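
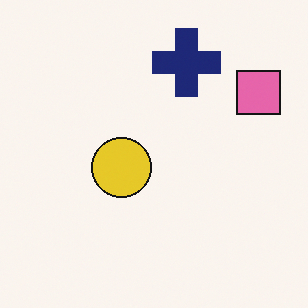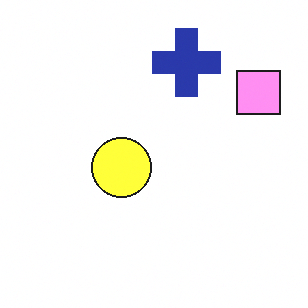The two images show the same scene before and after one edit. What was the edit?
The second image is the first noticeably brightened.

Every pixel — background and shapes alike — is uniformly brightened.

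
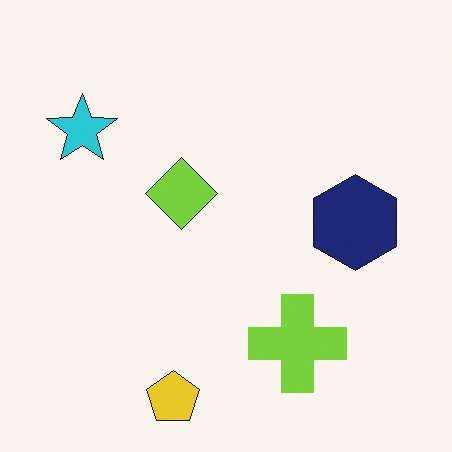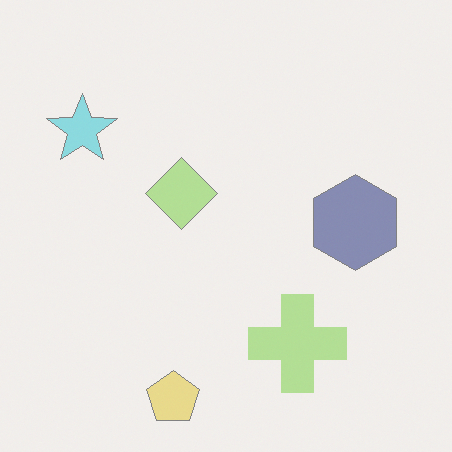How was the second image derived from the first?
It was washed out (contrast reduced).

Tones are pushed toward mid-grey across the whole image — a global contrast change.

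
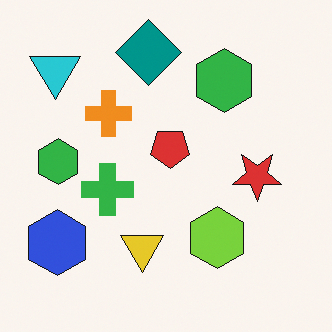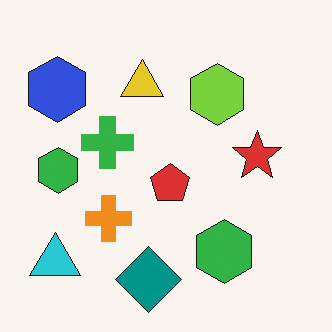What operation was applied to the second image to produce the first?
The transformation is: flipped vertically (top ↔ bottom).

The teal diamond is in the bottom of the second image and the top of the first — shapes on opposite sides of the horizontal midline have swapped in a mirror flip.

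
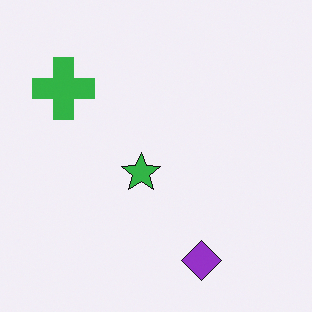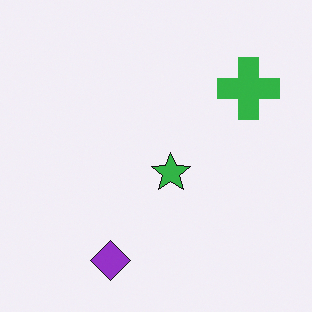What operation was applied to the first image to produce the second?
This is the original image flipped horizontally (left ↔ right).

The green cross is in the top-left of the first image and the top-right of the second — shapes on opposite sides of the vertical midline have swapped in a mirror flip.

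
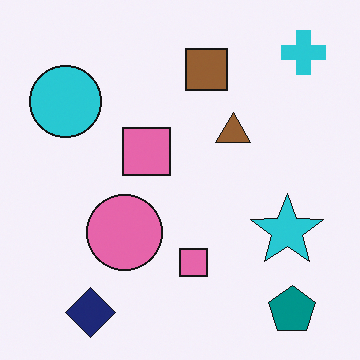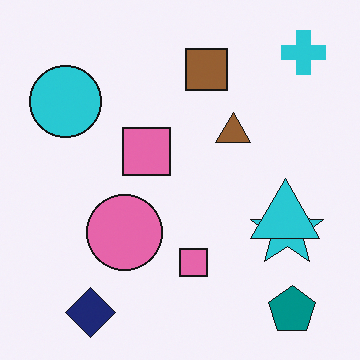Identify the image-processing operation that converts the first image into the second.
Overlaid with an additional cyan triangle.

A cyan triangle appears in the second image that is absent from the first.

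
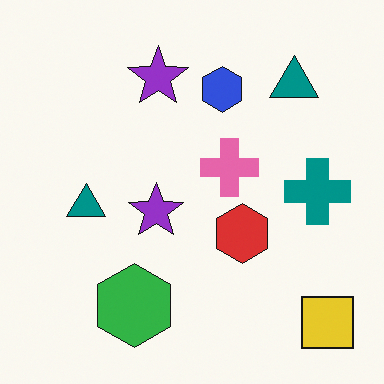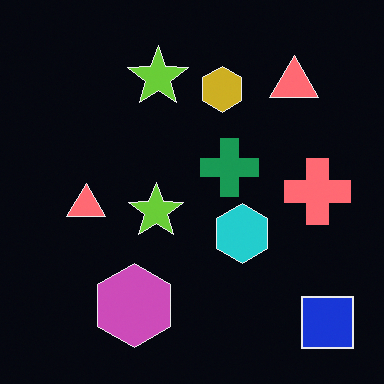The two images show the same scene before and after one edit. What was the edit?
It was color-inverted (negative).

The light background has become dark and every shape's color is its complement — a photographic negative.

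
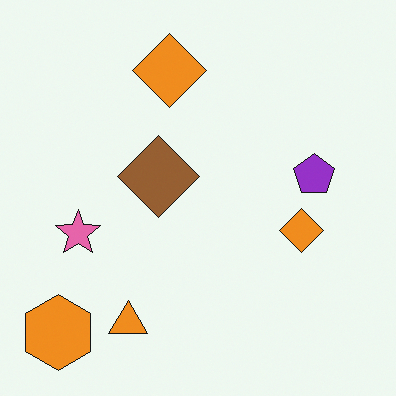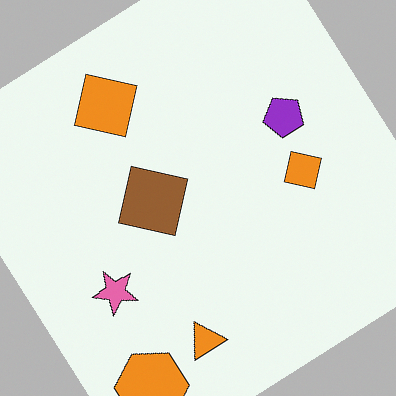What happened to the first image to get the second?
The image was rotated counter-clockwise by a large amount — several tens of degrees.

Every shape is tilted by the same angle and the image corners show triangular fill wedges — a whole-image rotation by a non-right angle.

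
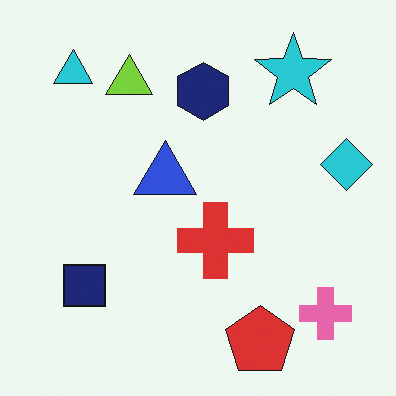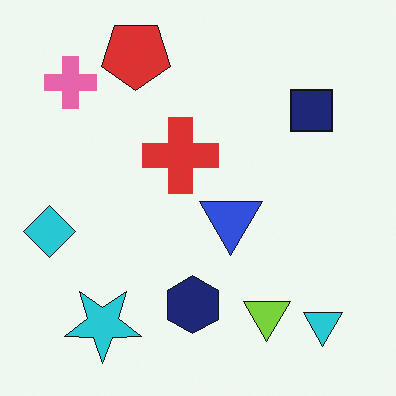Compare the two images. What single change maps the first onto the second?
This is the original image rotated 180°.

The cyan triangle sits in the top-left of the first image and the bottom-right of the second — consistent with a whole-image 180° rotation.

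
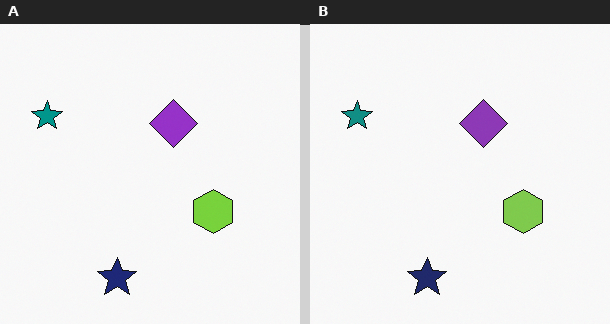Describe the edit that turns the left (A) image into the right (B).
Slightly desaturated.

All colors are more muted and greyish — a global saturation change.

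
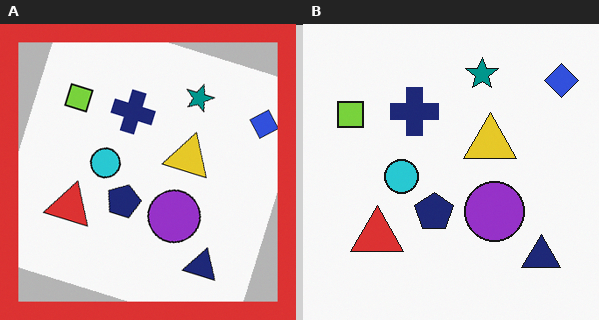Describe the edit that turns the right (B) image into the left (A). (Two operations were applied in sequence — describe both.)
The left (A) image is the right (B) rotated clockwise by a clearly visible amount, then framed with a red border.

Every shape is tilted by the same angle and the image corners show triangular fill wedges — a whole-image rotation by a non-right angle. A solid red frame runs around the edge of the left (A) image, with the content slightly shrunk inside it.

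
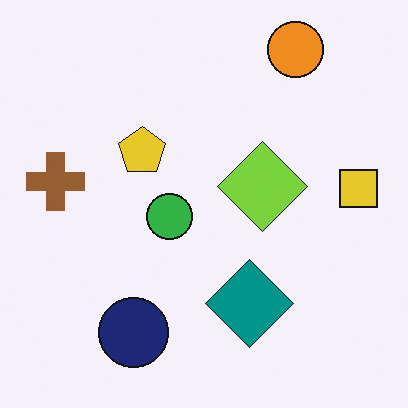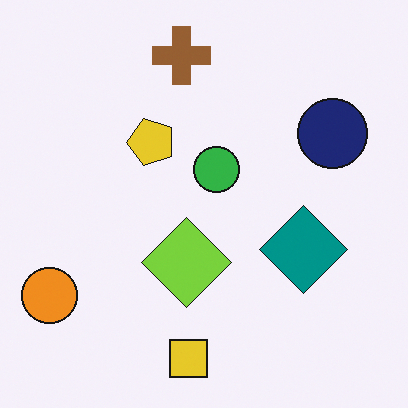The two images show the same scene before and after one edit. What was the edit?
It was transposed (reflected across the top-left ↔ bottom-right diagonal).

Shapes have swapped their row and column positions — what was in the top-right is now in the bottom-left — a diagonal reflection.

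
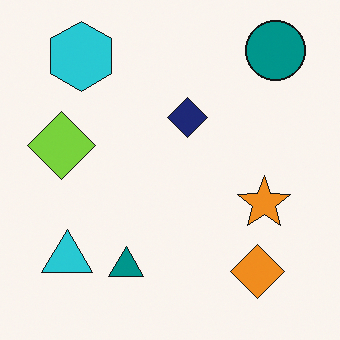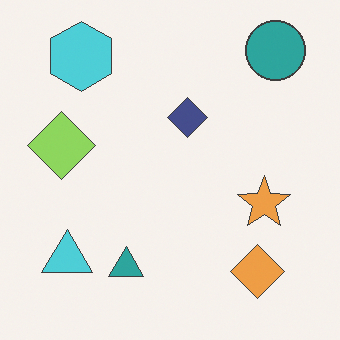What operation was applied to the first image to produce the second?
This is the original image given slightly reduced contrast.

Tones are pushed toward mid-grey across the whole image — a global contrast change.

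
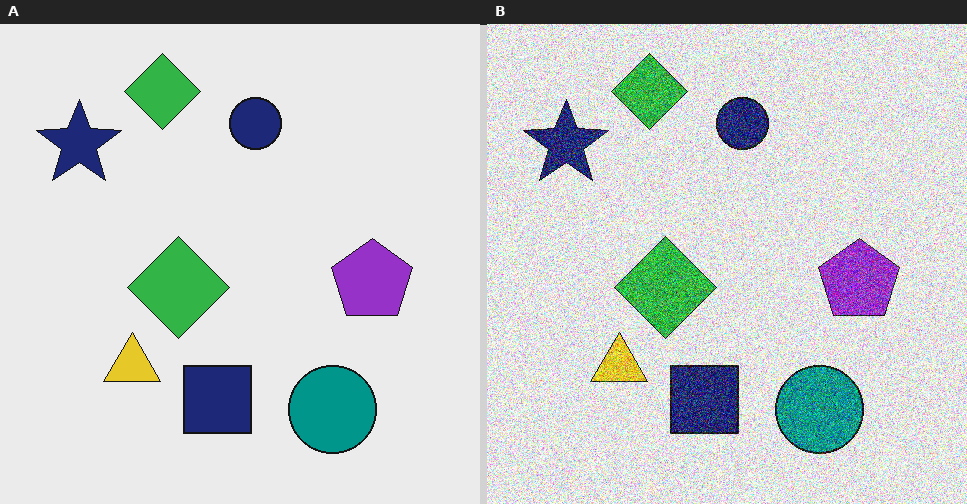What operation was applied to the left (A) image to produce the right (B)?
The right (B) image is the left (A) degraded with strong gaussian noise.

Random speckle covers the whole image, including the flat background.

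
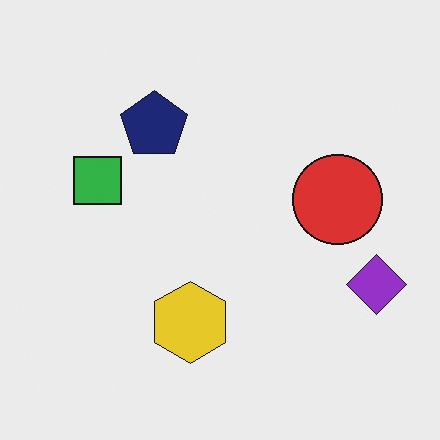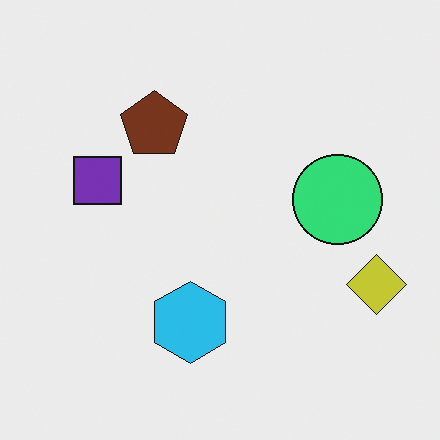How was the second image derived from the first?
Hue-shifted by a moderate amount.

Every shape's color has rotated by the same amount around the hue wheel — a uniform hue shift.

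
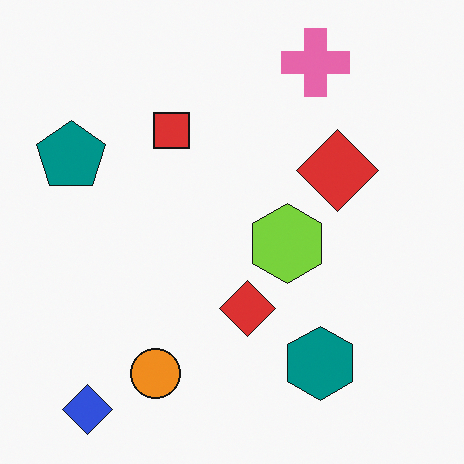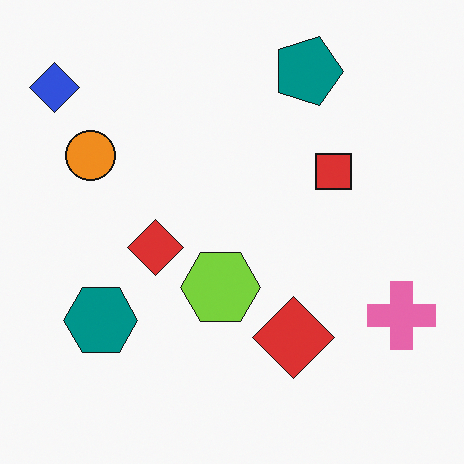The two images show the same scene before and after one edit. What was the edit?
It was rotated 90° clockwise.

The blue diamond sits in the bottom-left of the first image and the top-left of the second — consistent with a whole-image 90° clockwise rotation.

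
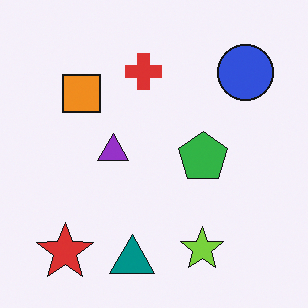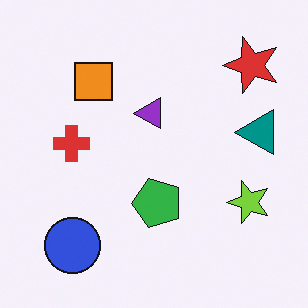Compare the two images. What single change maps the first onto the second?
The image was transposed (reflected across the top-left ↔ bottom-right diagonal).

Shapes have swapped their row and column positions — what was in the top-right is now in the bottom-left — a diagonal reflection.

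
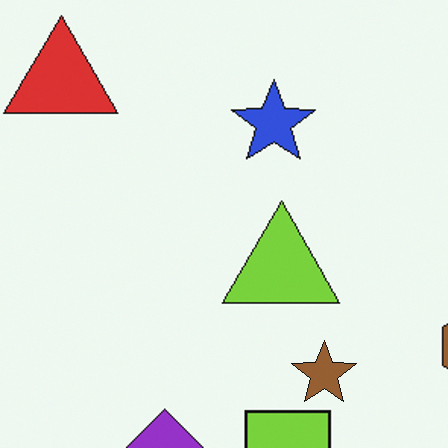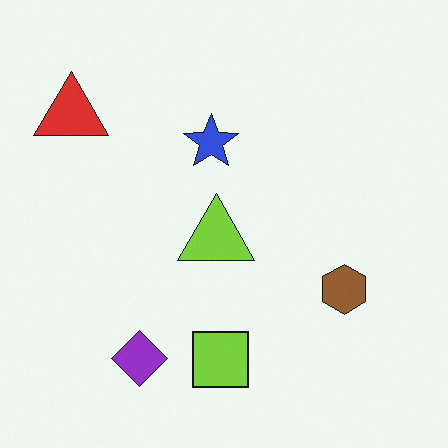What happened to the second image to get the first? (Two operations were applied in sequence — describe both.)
The first image is the second cropped to a modestly smaller region and rescaled, then overlaid with an additional brown star.

The visible shapes are larger and the field of view is narrower; shapes near the original edges may be partly or wholly outside the frame — a crop-and-rescale. A brown star appears in the first image that is absent from the second.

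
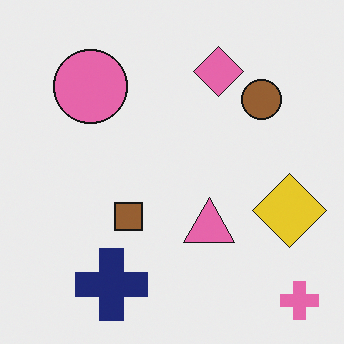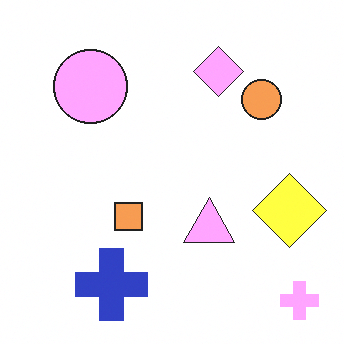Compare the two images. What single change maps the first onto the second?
The second image is the first substantially brightened.

Every pixel — background and shapes alike — is uniformly brightened.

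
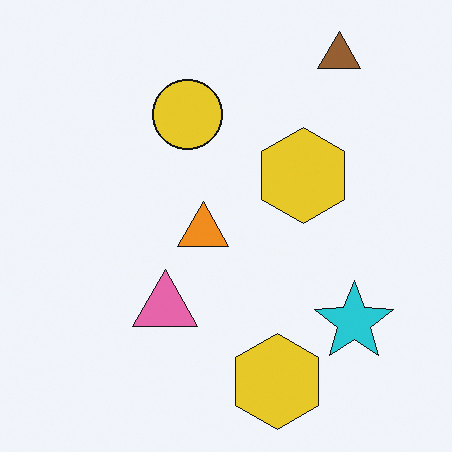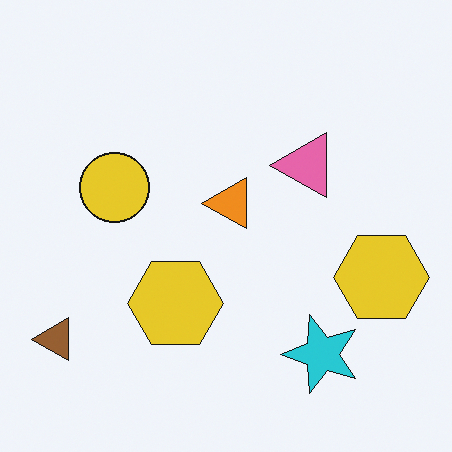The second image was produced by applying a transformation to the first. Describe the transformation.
It was transposed (reflected across the top-left ↔ bottom-right diagonal).

Shapes have swapped their row and column positions — what was in the top-right is now in the bottom-left — a diagonal reflection.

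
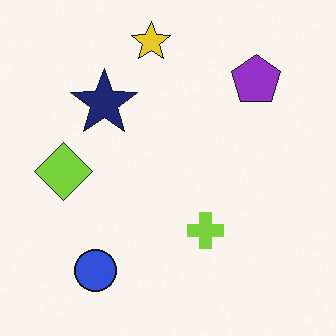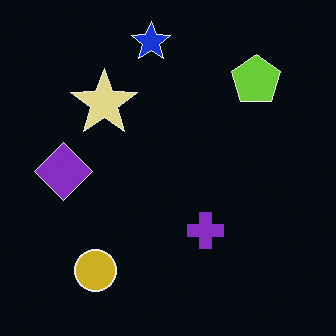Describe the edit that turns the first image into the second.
The transformation is: color-inverted (negative).

The light background has become dark and every shape's color is its complement — a photographic negative.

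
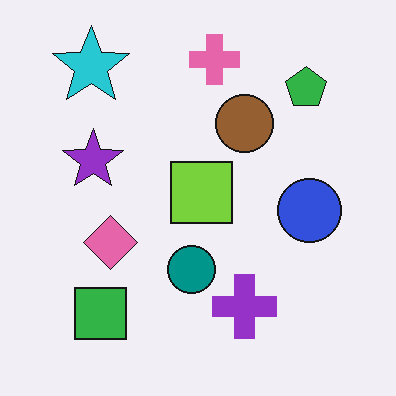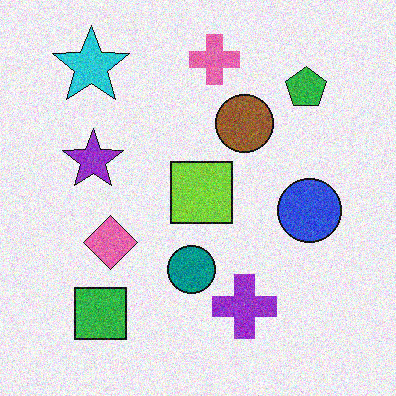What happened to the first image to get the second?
It was degraded with moderate additive noise.

Random speckle covers the whole image, including the flat background.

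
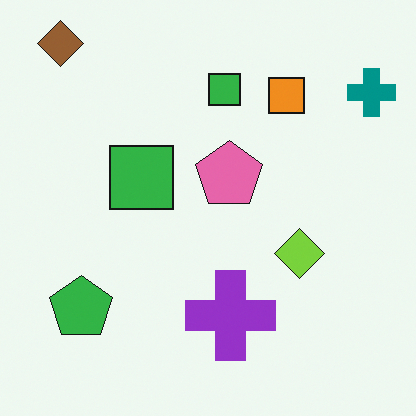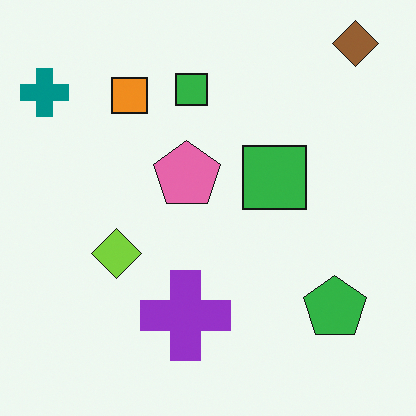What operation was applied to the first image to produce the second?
The transformation is: flipped horizontally (left ↔ right).

The teal cross is in the top-right of the first image and the top-left of the second — shapes on opposite sides of the vertical midline have swapped in a mirror flip.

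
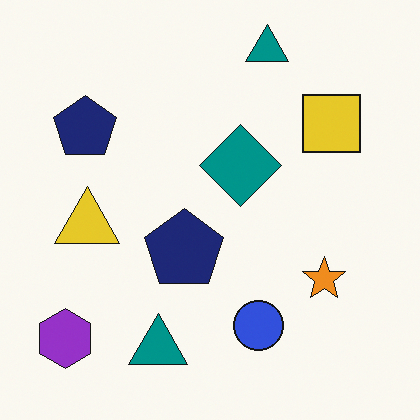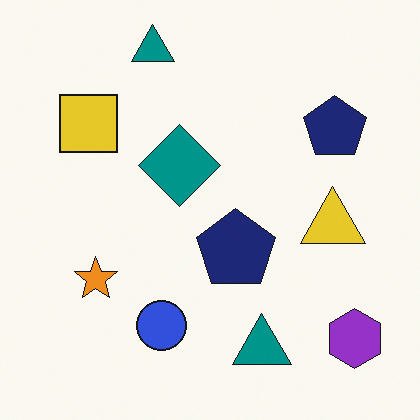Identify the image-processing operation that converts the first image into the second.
The image was flipped horizontally (left ↔ right).

The purple hexagon is in the bottom-left of the first image and the bottom-right of the second — shapes on opposite sides of the vertical midline have swapped in a mirror flip.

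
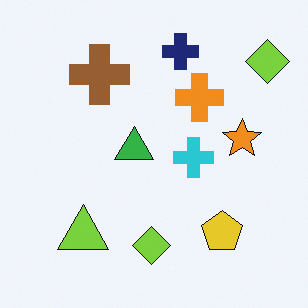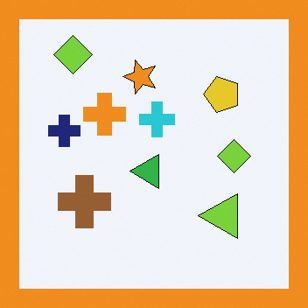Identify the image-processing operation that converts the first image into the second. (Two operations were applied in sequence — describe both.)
This is the original image rotated 90° counter-clockwise, then framed with a orange border.

The lime triangle sits in the bottom-left of the first image and the bottom-right of the second — consistent with a whole-image 90° counter-clockwise rotation. A solid orange frame runs around the edge of the second image, with the content slightly shrunk inside it.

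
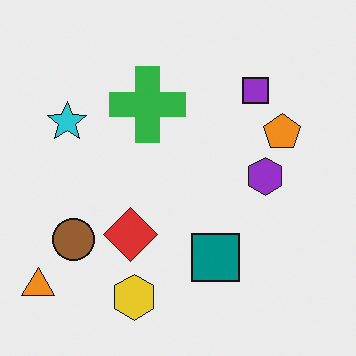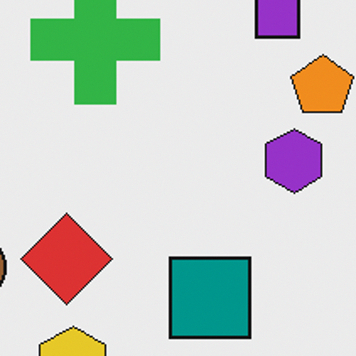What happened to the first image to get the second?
The second image is the first cropped tightly and scaled back up.

The visible shapes are larger and the field of view is narrower; shapes near the original edges may be partly or wholly outside the frame — a crop-and-rescale.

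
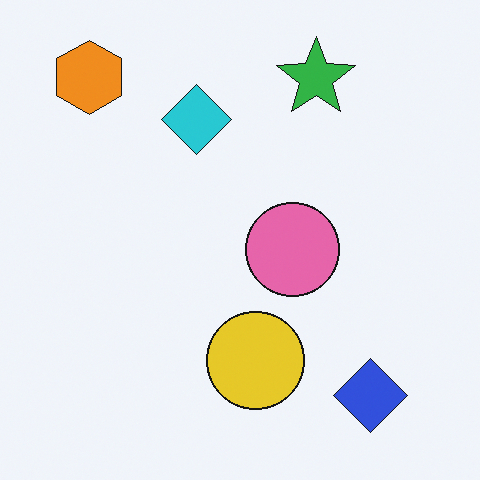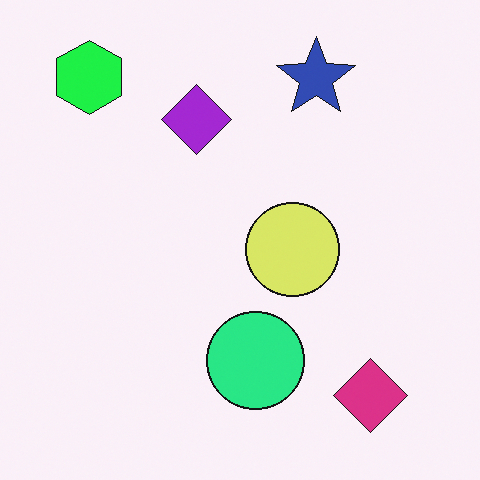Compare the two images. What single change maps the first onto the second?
Hue-shifted noticeably.

Every shape's color has rotated by the same amount around the hue wheel — a uniform hue shift.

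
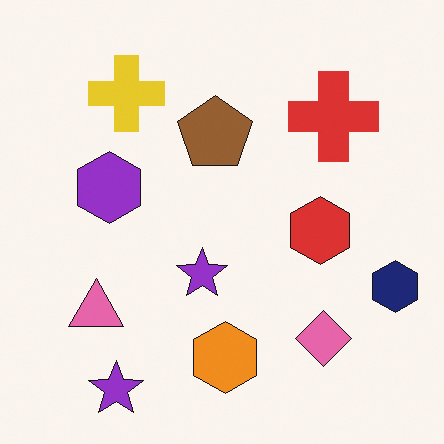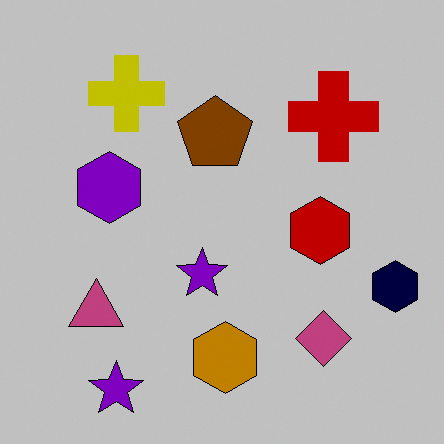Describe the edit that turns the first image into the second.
Aggressively posterized.

Each flat color has snapped to a coarser quantized level — most visibly, the near-white background has dropped to a flat grey.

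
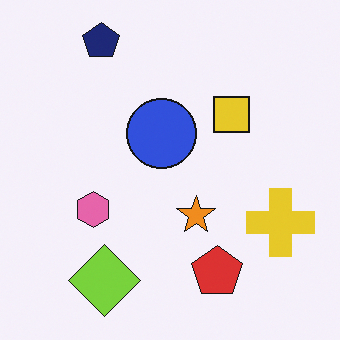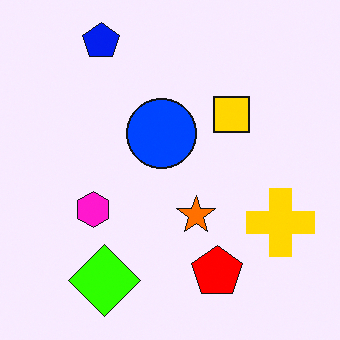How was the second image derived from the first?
The second image is the first made much more vivid (saturation change).

All colors are more vivid — a global saturation change.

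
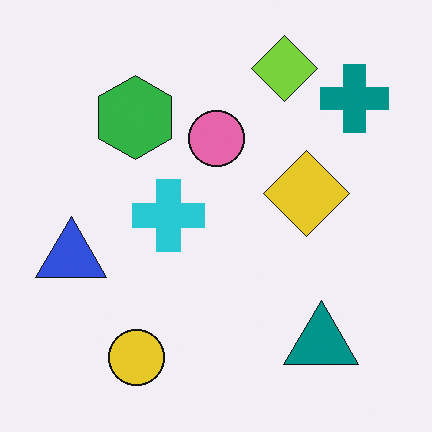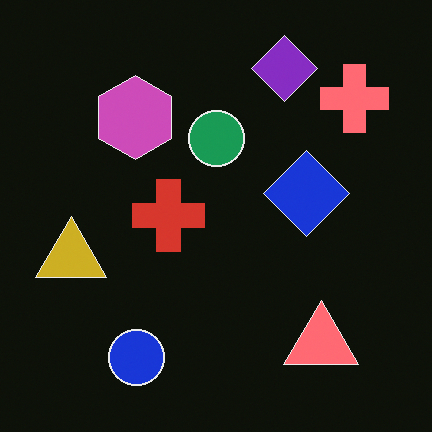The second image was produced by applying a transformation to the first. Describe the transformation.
It was color-inverted (negative).

The light background has become dark and every shape's color is its complement — a photographic negative.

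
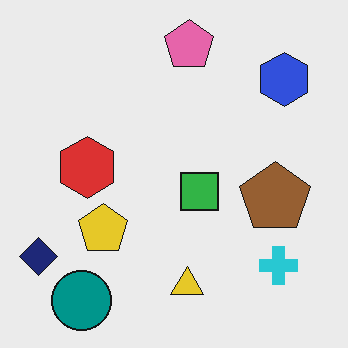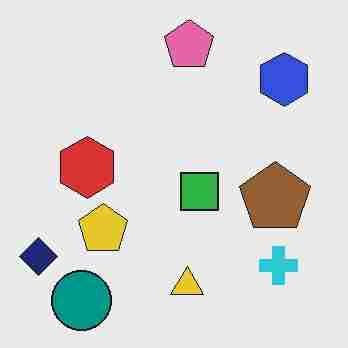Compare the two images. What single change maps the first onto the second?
The transformation is: degraded with heavy JPEG compression.

Blocky 8×8 compression artifacts appear around shape edges and the flat background shows ringing — characteristic JPEG degradation.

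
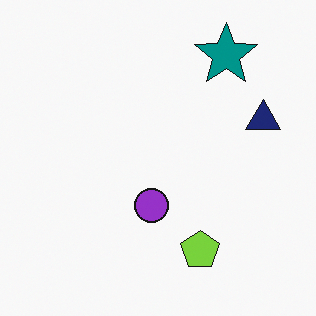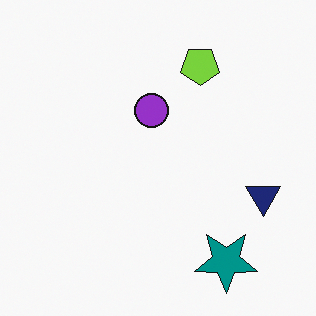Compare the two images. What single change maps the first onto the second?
The transformation is: flipped vertically (top ↔ bottom).

The teal star is in the top-right of the first image and the bottom-right of the second — shapes on opposite sides of the horizontal midline have swapped in a mirror flip.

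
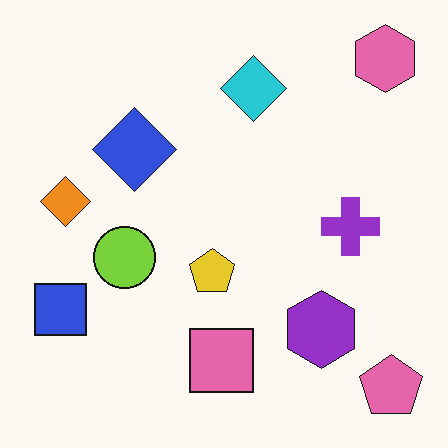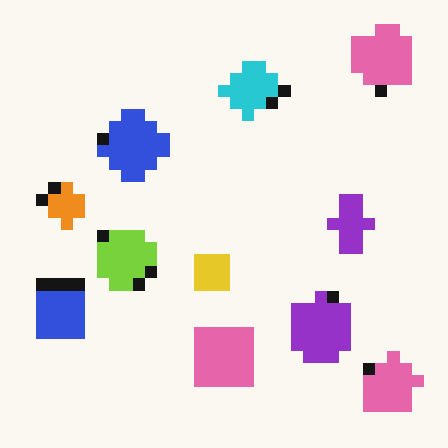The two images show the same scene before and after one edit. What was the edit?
Heavily pixelated into large blocks.

Shapes are reduced to large square blocks; fine edges and outlines are lost — a downscale-then-upscale (mosaic) effect.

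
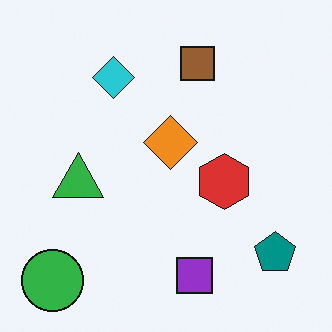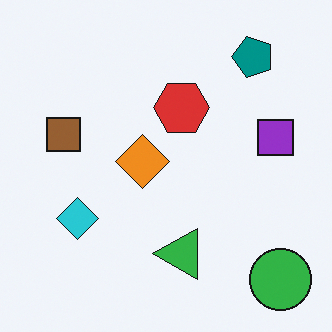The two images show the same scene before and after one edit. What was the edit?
Rotated 90° counter-clockwise.

The green circle sits in the bottom-left of the first image and the bottom-right of the second — consistent with a whole-image 90° counter-clockwise rotation.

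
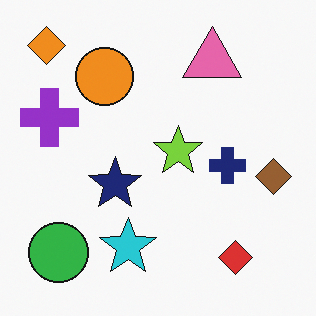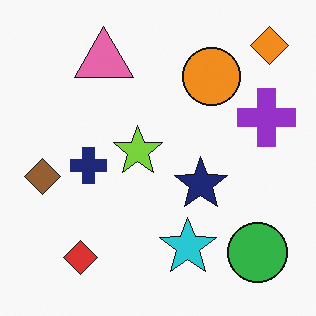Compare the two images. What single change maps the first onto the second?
It was flipped horizontally (left ↔ right).

The brown diamond is in the right of the first image and the left of the second — shapes on opposite sides of the vertical midline have swapped in a mirror flip.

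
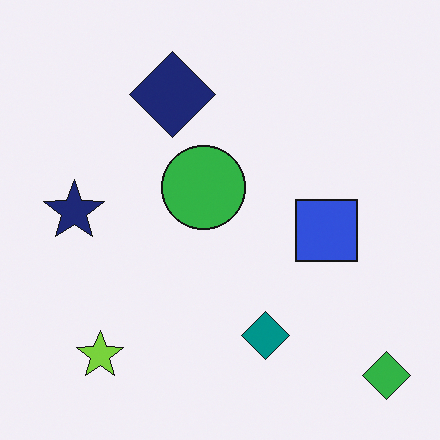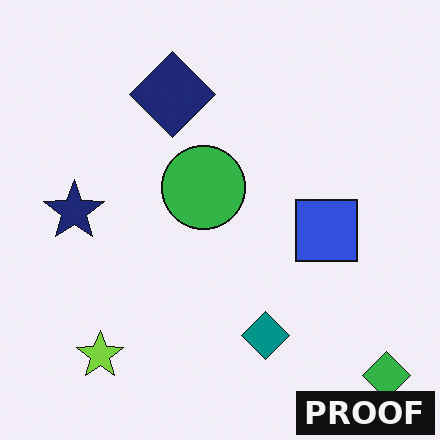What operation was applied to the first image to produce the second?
The second image is the first watermarked with the text "PROOF" in the lower-right corner.

A dark label reading "PROOF" appears in the lower-right corner.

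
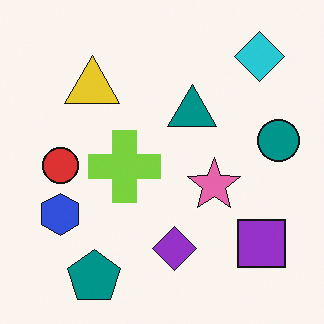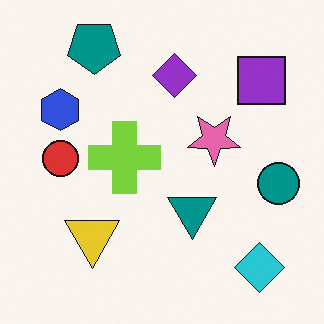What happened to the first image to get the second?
Flipped vertically (top ↔ bottom).

The teal pentagon is in the bottom-left of the first image and the top-left of the second — shapes on opposite sides of the horizontal midline have swapped in a mirror flip.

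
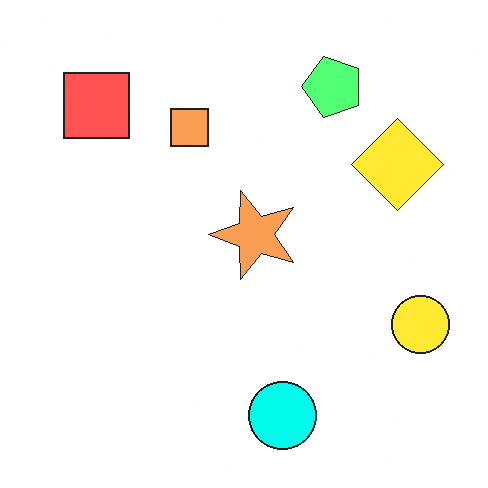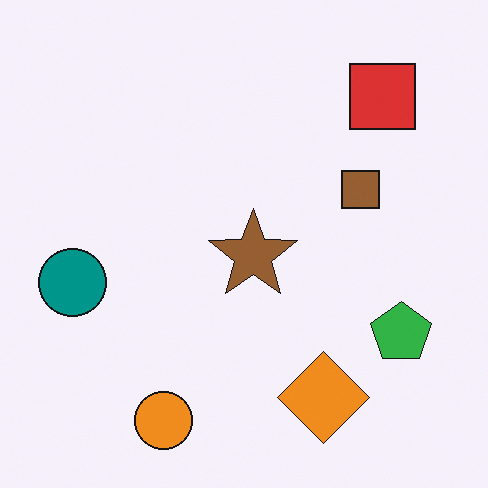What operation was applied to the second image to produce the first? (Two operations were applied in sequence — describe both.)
This is the original image noticeably brightened, then rotated 90° counter-clockwise.

Every pixel — background and shapes alike — is uniformly brightened. The red square sits in the top-right of the second image and the top-left of the first — consistent with a whole-image 90° counter-clockwise rotation.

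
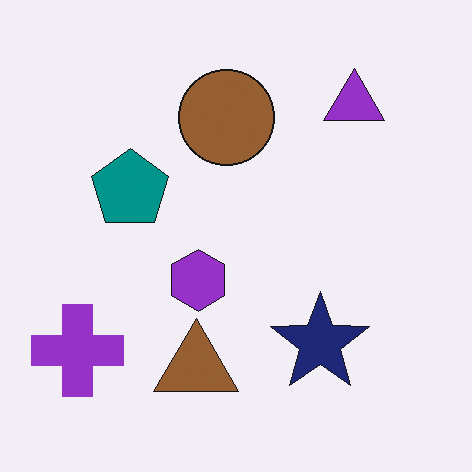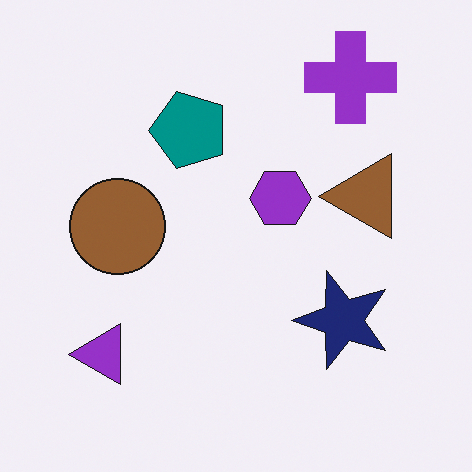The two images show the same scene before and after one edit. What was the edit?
The second image is the first transposed (reflected across the top-left ↔ bottom-right diagonal).

Shapes have swapped their row and column positions — what was in the top-right is now in the bottom-left — a diagonal reflection.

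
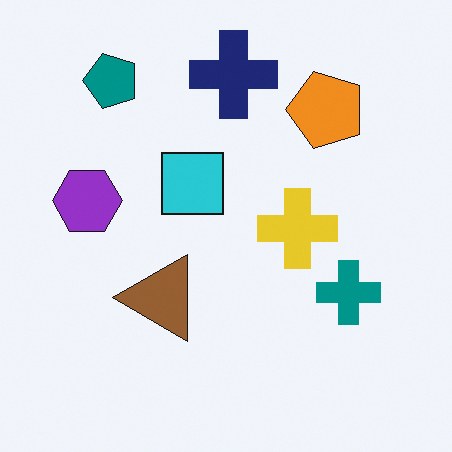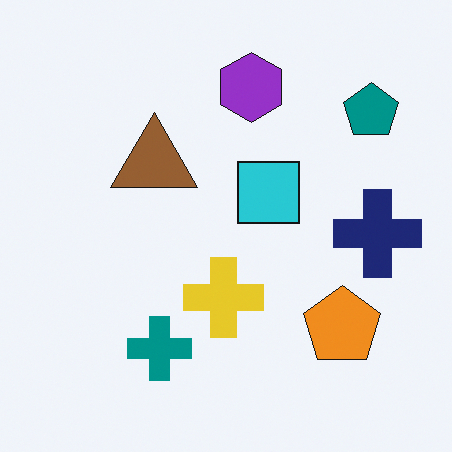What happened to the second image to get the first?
The first image is the second rotated 90° counter-clockwise.

The teal pentagon sits in the top-right of the second image and the top-left of the first — consistent with a whole-image 90° counter-clockwise rotation.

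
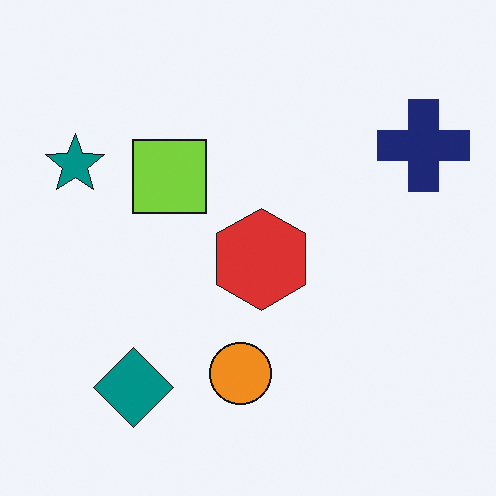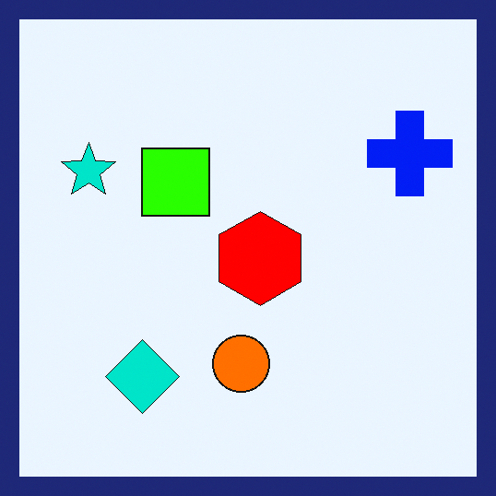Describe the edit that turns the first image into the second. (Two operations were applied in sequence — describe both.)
The second image is the first heavily oversaturated, then framed with a navy border.

All colors are more vivid — a global saturation change. A solid navy frame runs around the edge of the second image, with the content slightly shrunk inside it.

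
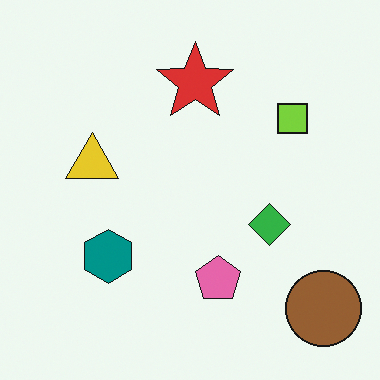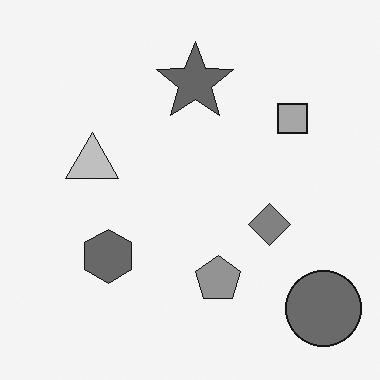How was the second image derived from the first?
The image was converted to grayscale.

All color is removed — every shape is now a shade of grey.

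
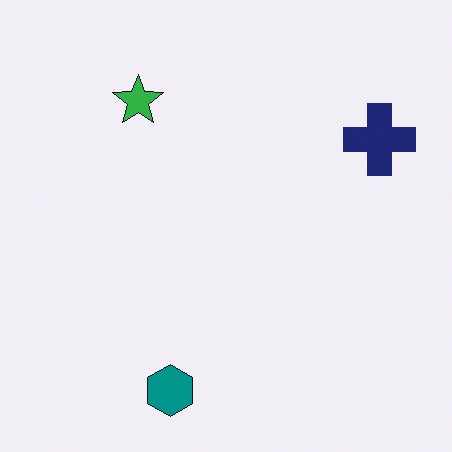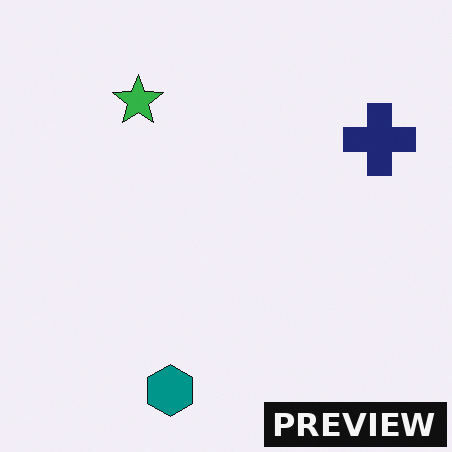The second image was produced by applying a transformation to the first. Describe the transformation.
It was watermarked with the text "PREVIEW" in the lower-right corner.

A dark label reading "PREVIEW" appears in the lower-right corner.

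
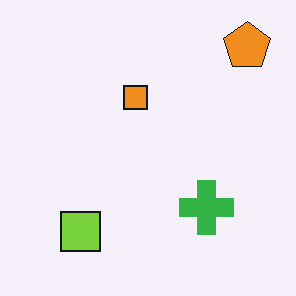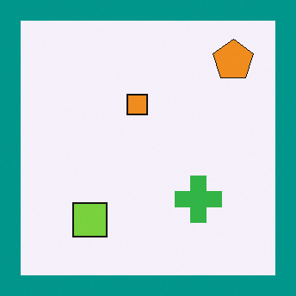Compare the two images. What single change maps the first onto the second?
The second image is the first framed with a teal border.

A solid teal frame runs around the edge of the second image, with the content slightly shrunk inside it.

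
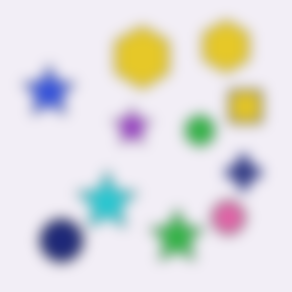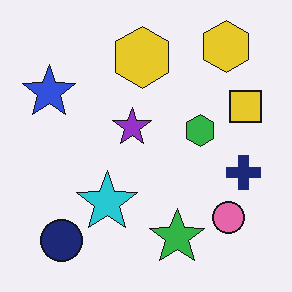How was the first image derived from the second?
This is the original image strongly gaussian-blurred.

Shape edges and outlines are uniformly softened across the whole image.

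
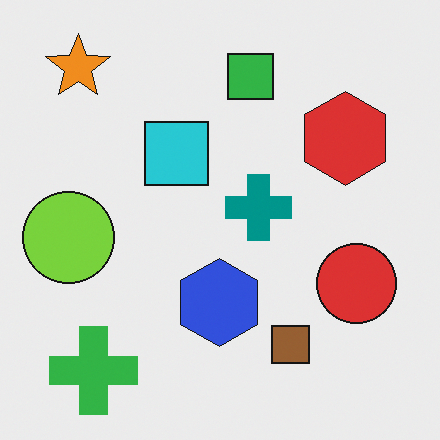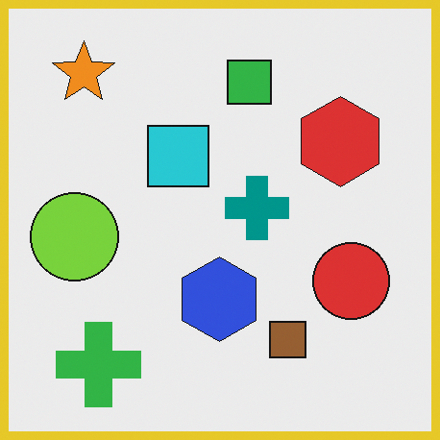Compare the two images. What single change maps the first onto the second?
The second image is the first framed with a yellow border.

A solid yellow frame runs around the edge of the second image, with the content slightly shrunk inside it.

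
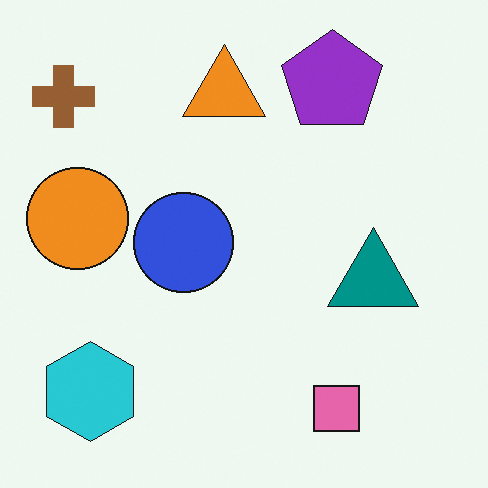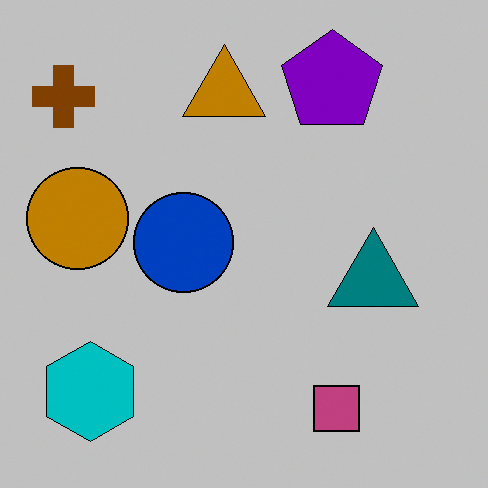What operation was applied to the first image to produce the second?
The transformation is: heavily posterized to just a handful of flat colors.

Each flat color has snapped to a coarser quantized level — most visibly, the near-white background has dropped to a flat grey.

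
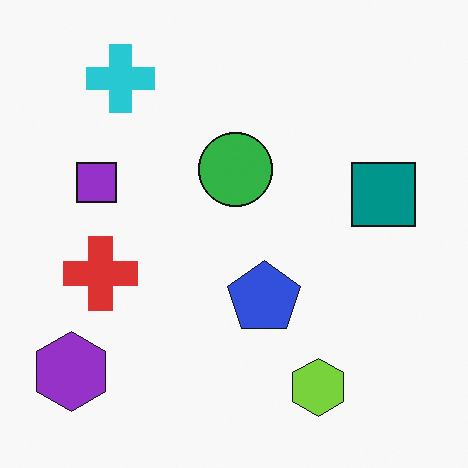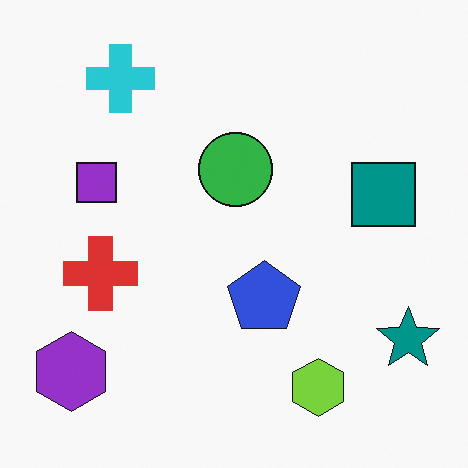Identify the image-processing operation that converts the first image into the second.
Overlaid with an additional teal star.

A teal star appears in the second image that is absent from the first.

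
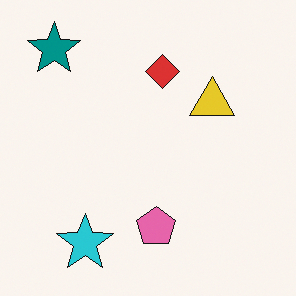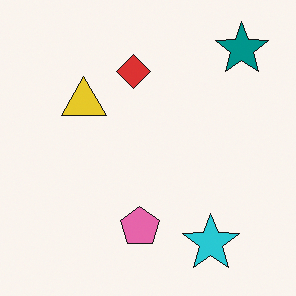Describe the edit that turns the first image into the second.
The transformation is: flipped horizontally (left ↔ right).

The teal star is in the top-left of the first image and the top-right of the second — shapes on opposite sides of the vertical midline have swapped in a mirror flip.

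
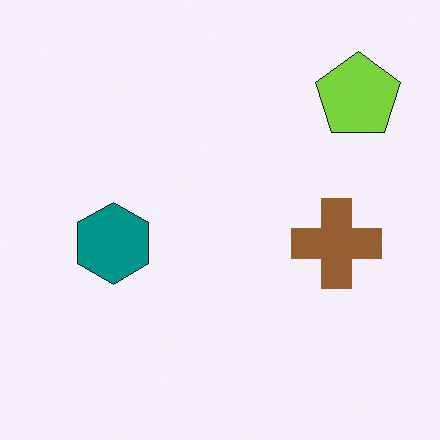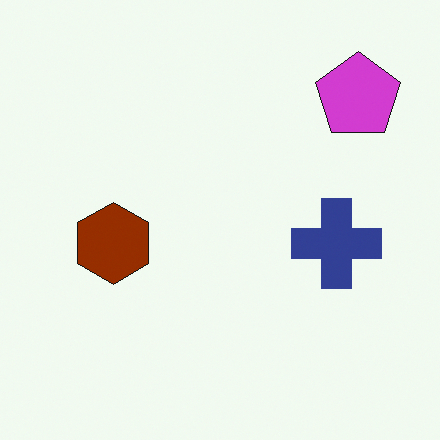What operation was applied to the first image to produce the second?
Hue-shifted by a large amount.

Every shape's color has rotated by the same amount around the hue wheel — a uniform hue shift.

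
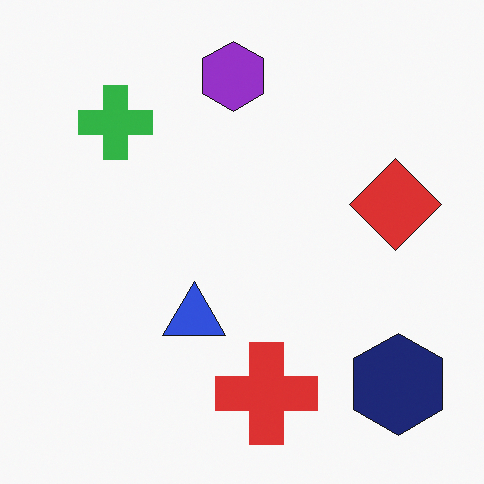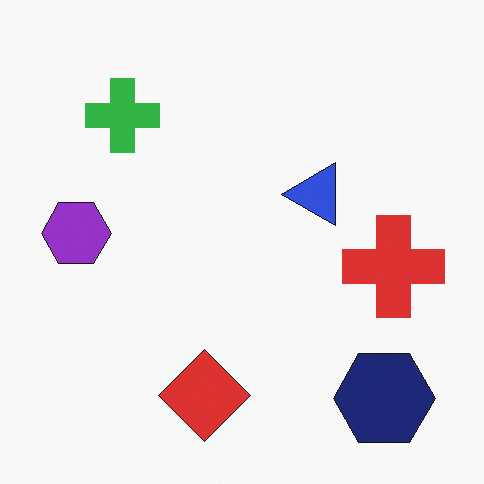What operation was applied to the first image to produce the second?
The second image is the first transposed (reflected across the top-left ↔ bottom-right diagonal).

Shapes have swapped their row and column positions — what was in the top-right is now in the bottom-left — a diagonal reflection.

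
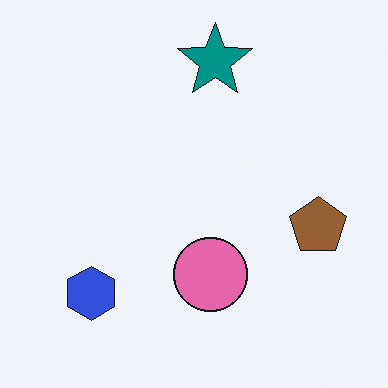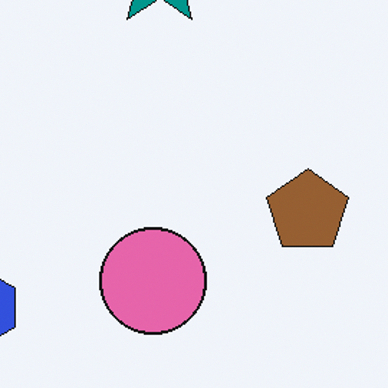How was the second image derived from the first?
It was cropped to a modestly smaller region and rescaled.

The visible shapes are larger and the field of view is narrower; shapes near the original edges may be partly or wholly outside the frame — a crop-and-rescale.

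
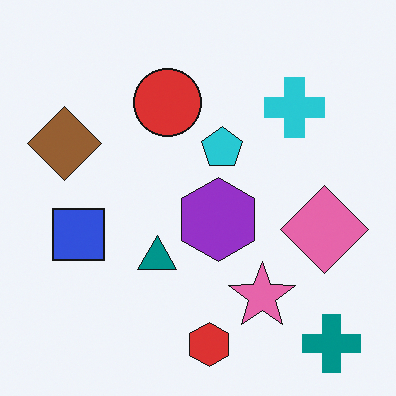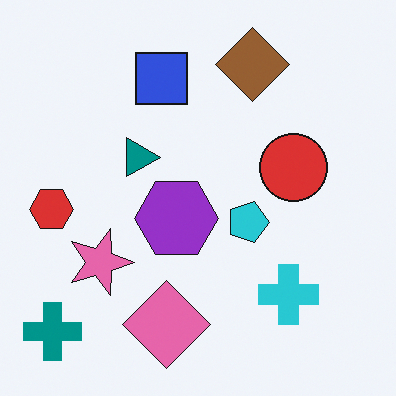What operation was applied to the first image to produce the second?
The image was rotated 90° clockwise.

The teal cross sits in the bottom-right of the first image and the bottom-left of the second — consistent with a whole-image 90° clockwise rotation.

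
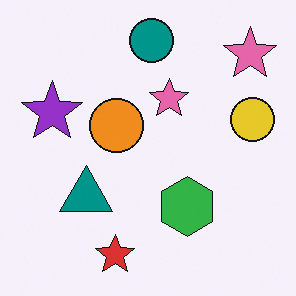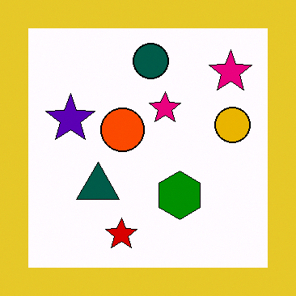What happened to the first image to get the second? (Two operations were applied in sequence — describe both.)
The transformation is: given much higher contrast, then framed with a yellow border.

Tones are pushed away from mid-grey across the whole image — a global contrast change. A solid yellow frame runs around the edge of the second image, with the content slightly shrunk inside it.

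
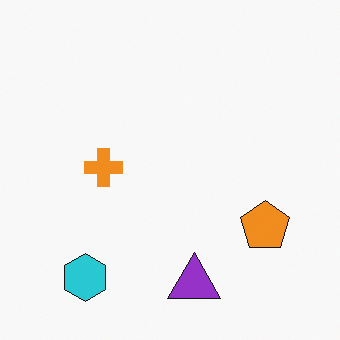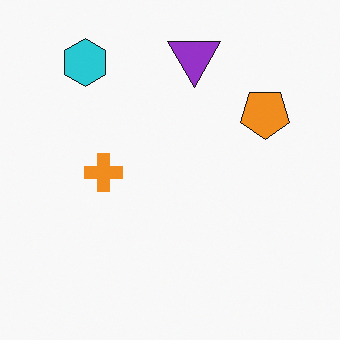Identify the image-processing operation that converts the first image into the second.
The image was flipped vertically (top ↔ bottom).

The purple triangle is in the bottom of the first image and the top of the second — shapes on opposite sides of the horizontal midline have swapped in a mirror flip.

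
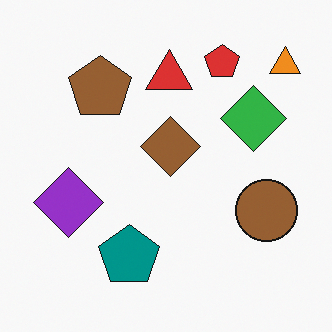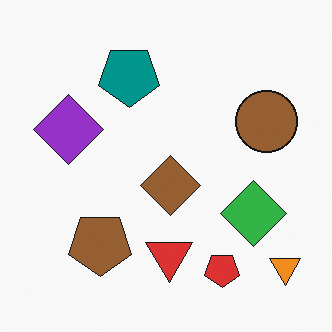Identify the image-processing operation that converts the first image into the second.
This is the original image flipped vertically (top ↔ bottom).

The red pentagon is in the top-right of the first image and the bottom-right of the second — shapes on opposite sides of the horizontal midline have swapped in a mirror flip.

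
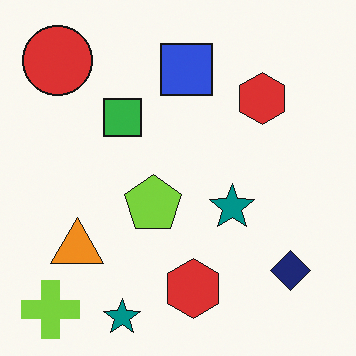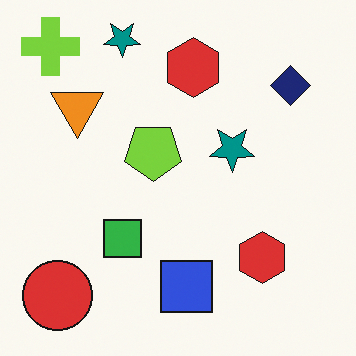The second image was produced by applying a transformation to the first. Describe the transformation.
Flipped vertically (top ↔ bottom).

The lime cross is in the bottom-left of the first image and the top-left of the second — shapes on opposite sides of the horizontal midline have swapped in a mirror flip.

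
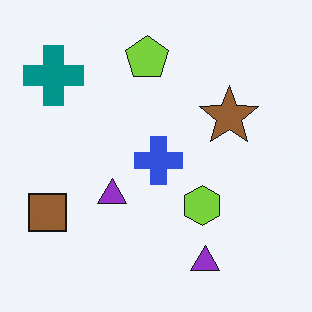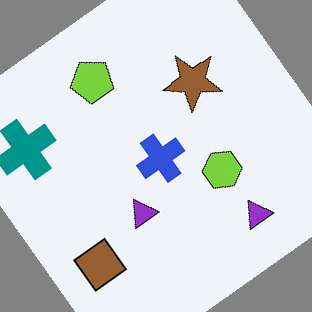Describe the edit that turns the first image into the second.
The image was rotated counter-clockwise by a large amount — several tens of degrees.

Every shape is tilted by the same angle and the image corners show triangular fill wedges — a whole-image rotation by a non-right angle.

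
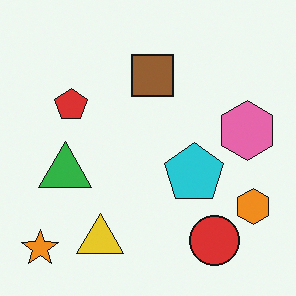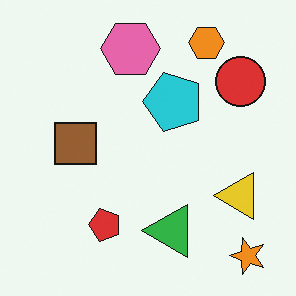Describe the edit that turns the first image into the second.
The transformation is: rotated 90° counter-clockwise.

The orange star sits in the bottom-left of the first image and the bottom-right of the second — consistent with a whole-image 90° counter-clockwise rotation.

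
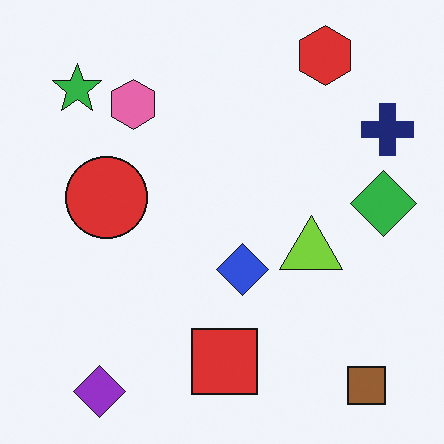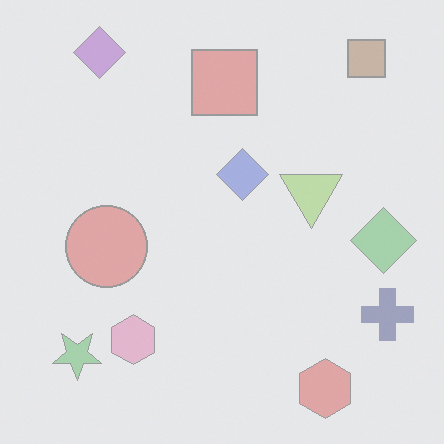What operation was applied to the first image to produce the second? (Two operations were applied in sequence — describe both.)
The image was flipped vertically (top ↔ bottom), then given much lower contrast.

The purple diamond is in the bottom-left of the first image and the top-left of the second — shapes on opposite sides of the horizontal midline have swapped in a mirror flip. Tones are pushed toward mid-grey across the whole image — a global contrast change.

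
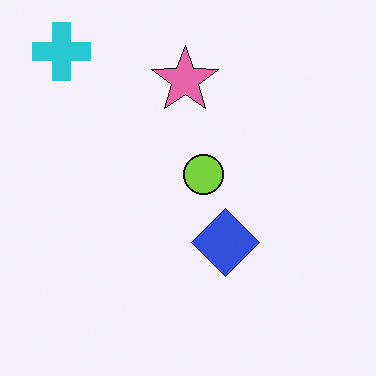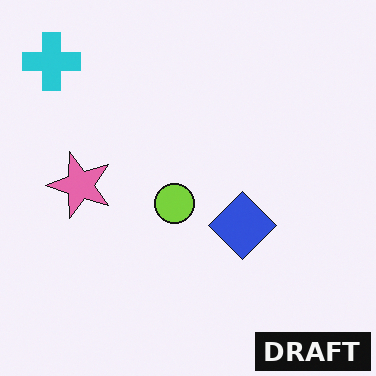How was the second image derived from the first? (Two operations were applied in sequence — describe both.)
The transformation is: transposed (reflected across the top-left ↔ bottom-right diagonal), then watermarked with the text "DRAFT" in the lower-right corner.

Shapes have swapped their row and column positions — what was in the top-right is now in the bottom-left — a diagonal reflection. A dark label reading "DRAFT" appears in the lower-right corner.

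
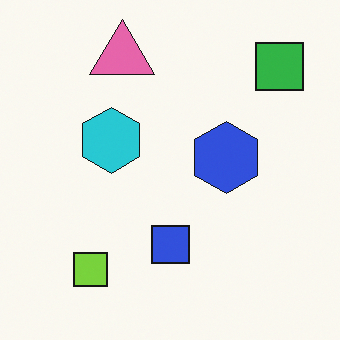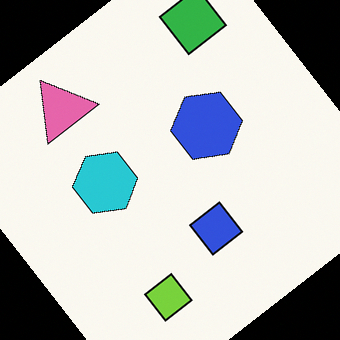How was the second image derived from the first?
Rotated counter-clockwise by a large amount — several tens of degrees.

Every shape is tilted by the same angle and the image corners show triangular fill wedges — a whole-image rotation by a non-right angle.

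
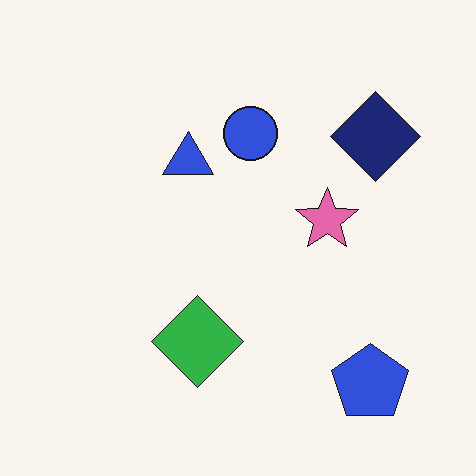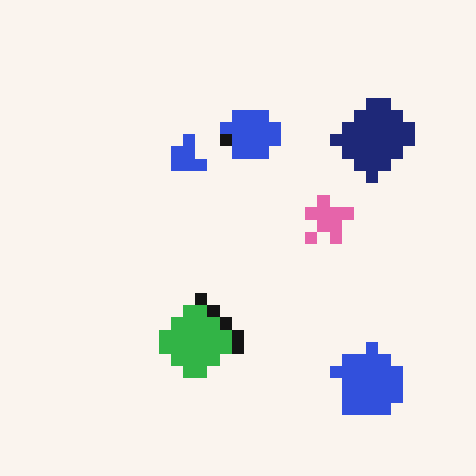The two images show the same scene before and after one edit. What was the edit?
The image was heavily pixelated into large blocks.

Shapes are reduced to large square blocks; fine edges and outlines are lost — a downscale-then-upscale (mosaic) effect.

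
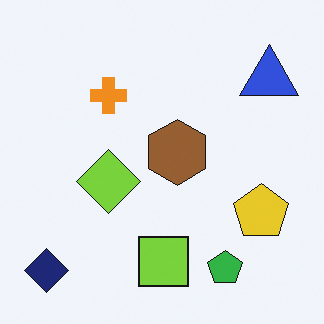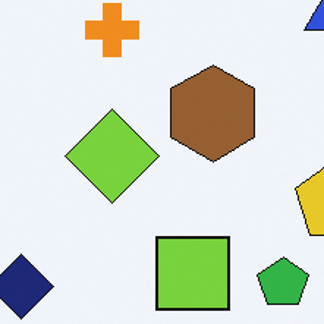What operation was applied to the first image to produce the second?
The second image is the first cropped to a modestly smaller region and rescaled.

The visible shapes are larger and the field of view is narrower; shapes near the original edges may be partly or wholly outside the frame — a crop-and-rescale.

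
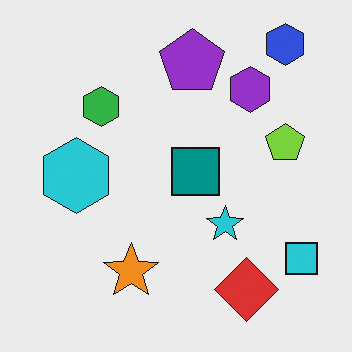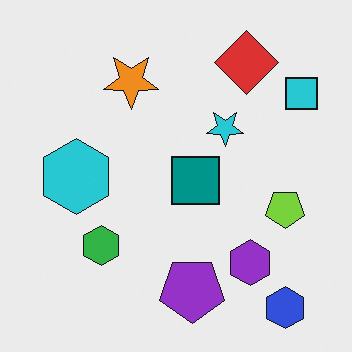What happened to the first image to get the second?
Flipped vertically (top ↔ bottom).

The blue hexagon is in the top-right of the first image and the bottom-right of the second — shapes on opposite sides of the horizontal midline have swapped in a mirror flip.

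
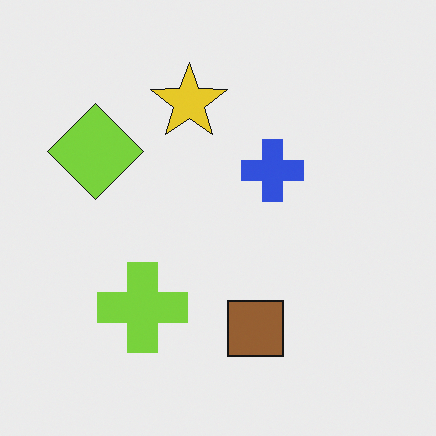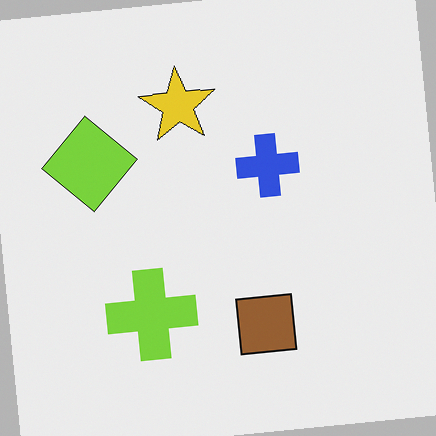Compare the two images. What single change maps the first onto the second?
This is the original image rotated counter-clockwise by a few degrees.

Every shape is tilted by the same angle and the image corners show triangular fill wedges — a whole-image rotation by a non-right angle.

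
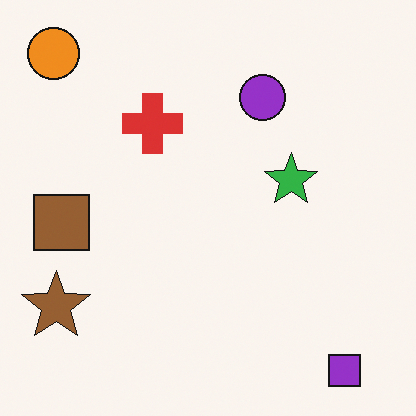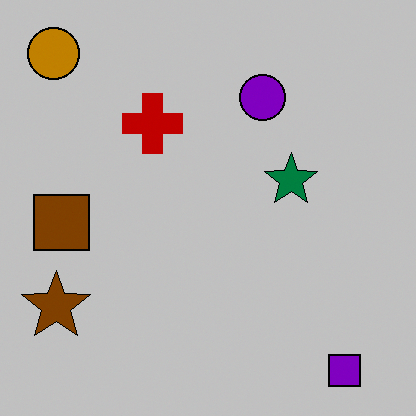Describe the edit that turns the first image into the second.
The image was aggressively posterized.

Each flat color has snapped to a coarser quantized level — most visibly, the near-white background has dropped to a flat grey.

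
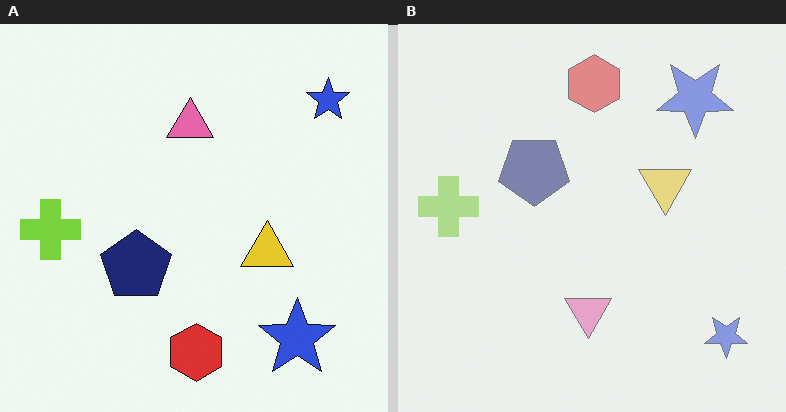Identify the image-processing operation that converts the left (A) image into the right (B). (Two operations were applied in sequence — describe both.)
The right (B) image is the left (A) flipped vertically (top ↔ bottom), then washed out (contrast reduced).

The red hexagon is in the bottom of the left (A) image and the top of the right (B) — shapes on opposite sides of the horizontal midline have swapped in a mirror flip. Tones are pushed toward mid-grey across the whole image — a global contrast change.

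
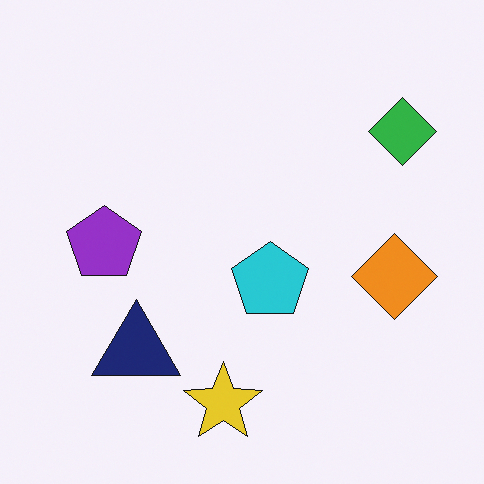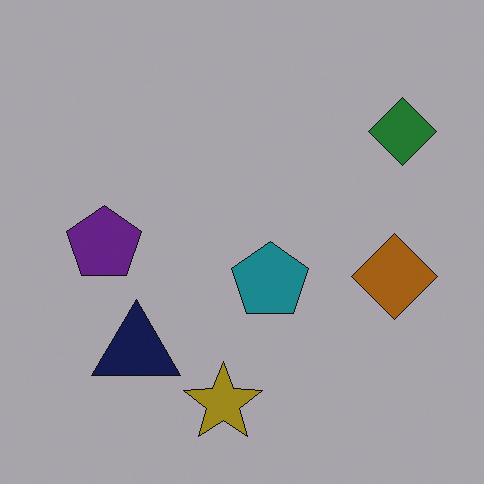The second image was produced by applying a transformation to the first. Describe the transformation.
Substantially darkened.

Every pixel — background and shapes alike — is uniformly darkened.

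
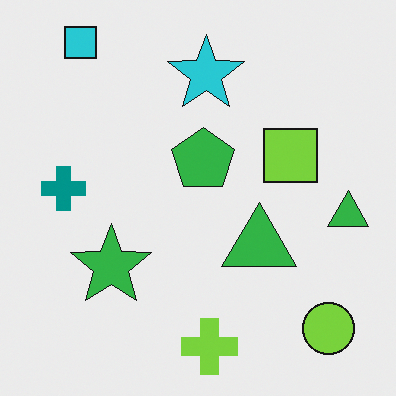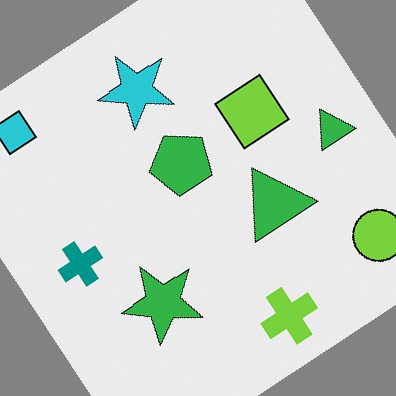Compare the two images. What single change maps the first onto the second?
Rotated counter-clockwise by a large amount — several tens of degrees.

Every shape is tilted by the same angle and the image corners show triangular fill wedges — a whole-image rotation by a non-right angle.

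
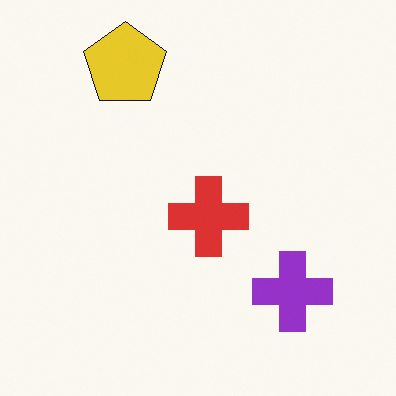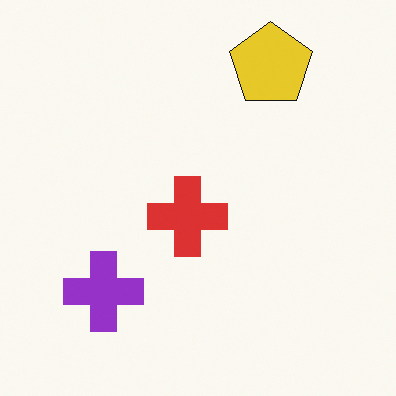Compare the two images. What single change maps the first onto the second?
Flipped horizontally (left ↔ right).

The purple cross is in the bottom-right of the first image and the bottom-left of the second — shapes on opposite sides of the vertical midline have swapped in a mirror flip.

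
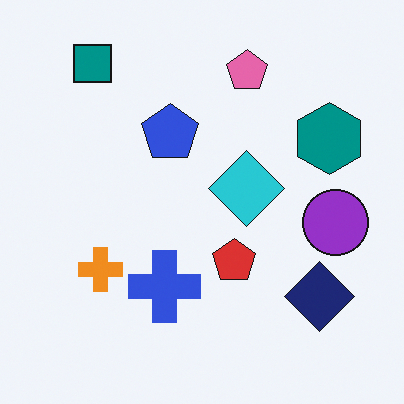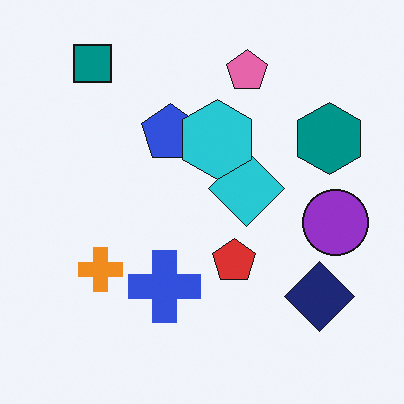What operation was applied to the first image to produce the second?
The second image is the first overlaid with an additional cyan hexagon.

A cyan hexagon appears in the second image that is absent from the first.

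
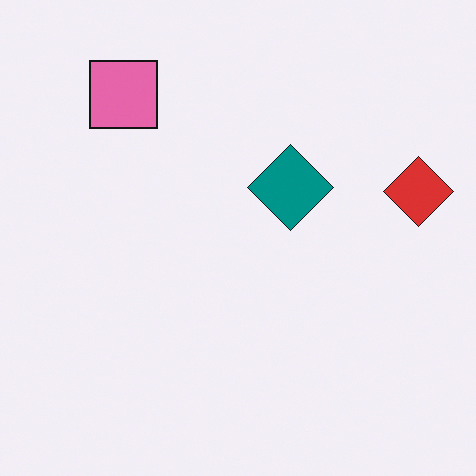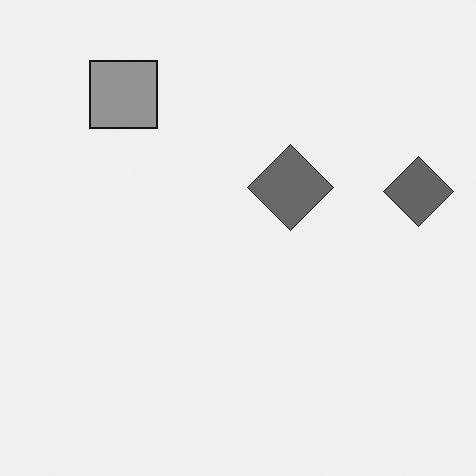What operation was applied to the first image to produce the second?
Converted to grayscale.

All color is removed — every shape is now a shade of grey.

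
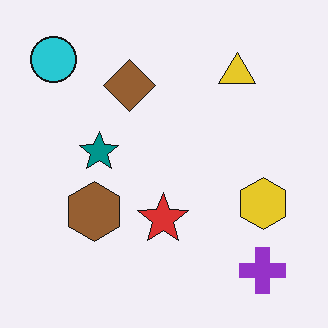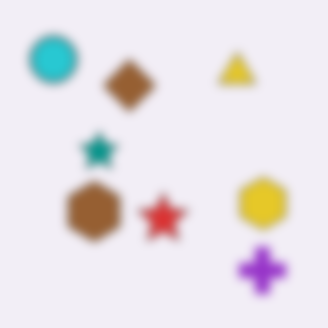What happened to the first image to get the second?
This is the original image strongly gaussian-blurred.

Shape edges and outlines are uniformly softened across the whole image.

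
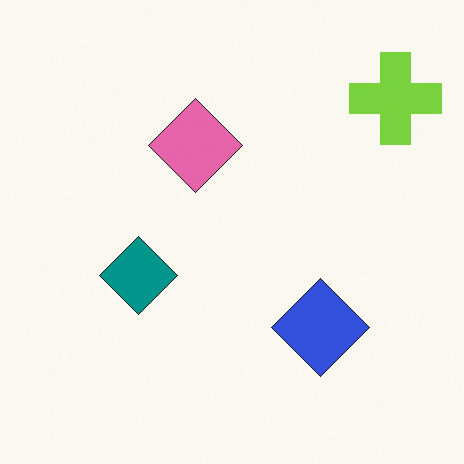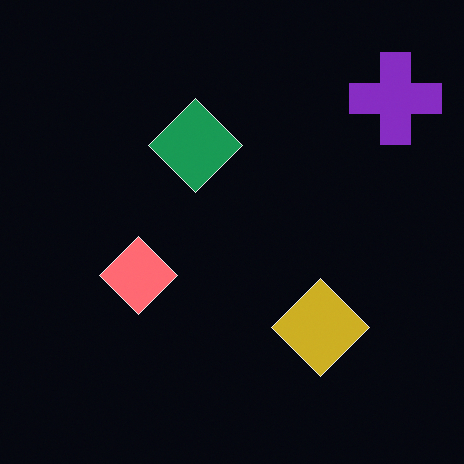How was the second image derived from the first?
This is the original image color-inverted (negative).

The light background has become dark and every shape's color is its complement — a photographic negative.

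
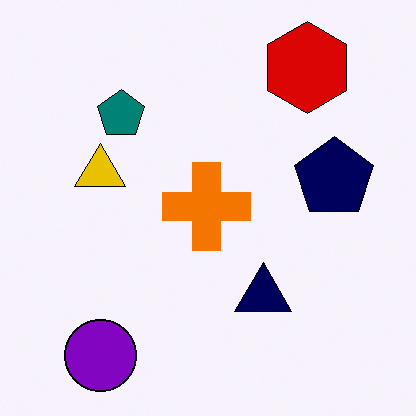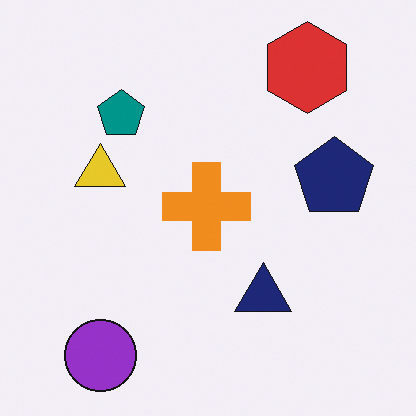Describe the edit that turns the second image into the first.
This is the original image given slightly increased contrast.

Tones are pushed away from mid-grey across the whole image — a global contrast change.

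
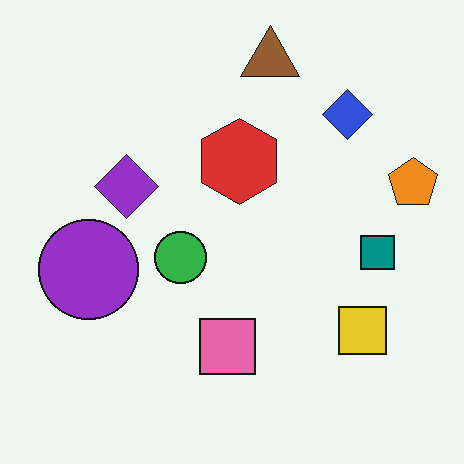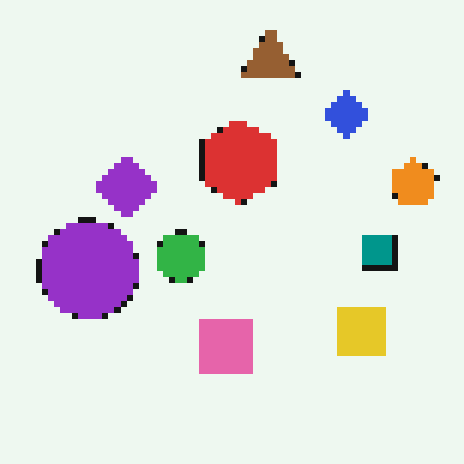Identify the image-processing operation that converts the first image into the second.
It was pixelated into visible square blocks.

Shapes are reduced to large square blocks; fine edges and outlines are lost — a downscale-then-upscale (mosaic) effect.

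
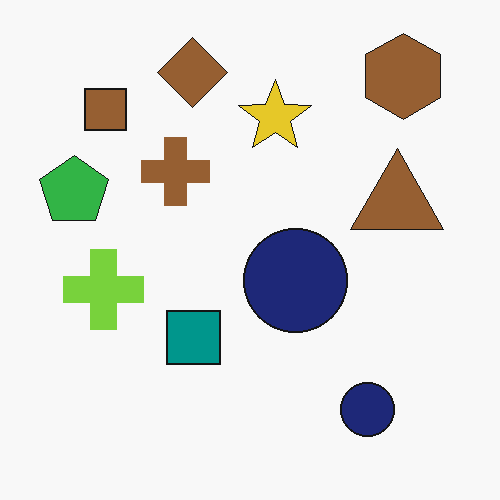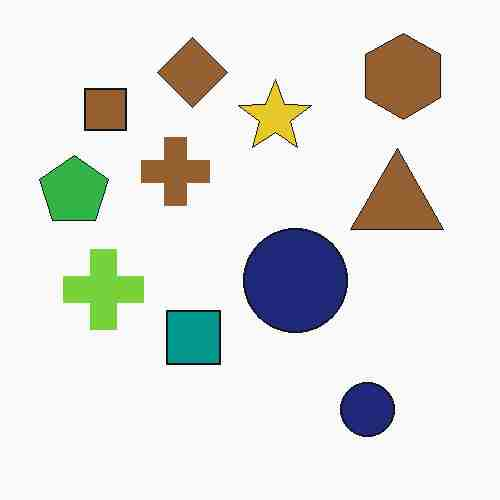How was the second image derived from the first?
Heavily JPEG-compressed with obvious blocking artifacts.

Blocky 8×8 compression artifacts appear around shape edges and the flat background shows ringing — characteristic JPEG degradation.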